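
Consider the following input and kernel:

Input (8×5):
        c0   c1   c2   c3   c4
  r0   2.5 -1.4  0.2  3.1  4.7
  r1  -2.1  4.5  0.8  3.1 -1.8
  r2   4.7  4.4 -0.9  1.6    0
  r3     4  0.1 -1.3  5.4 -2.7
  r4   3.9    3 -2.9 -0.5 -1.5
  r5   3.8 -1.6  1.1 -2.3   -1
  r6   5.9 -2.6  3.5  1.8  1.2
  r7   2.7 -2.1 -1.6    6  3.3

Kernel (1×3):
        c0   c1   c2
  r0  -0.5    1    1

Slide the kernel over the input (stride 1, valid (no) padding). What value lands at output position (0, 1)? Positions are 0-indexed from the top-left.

4

The receptive field on the input at this output position is [-1.4 0.2 3.1]. Elementwise product with the kernel and sum: -1.4·-0.5 + 0.2·1 + 3.1·1.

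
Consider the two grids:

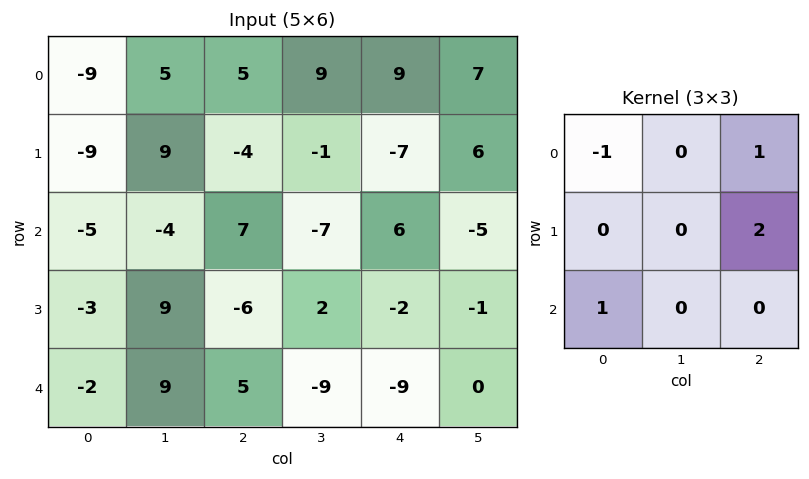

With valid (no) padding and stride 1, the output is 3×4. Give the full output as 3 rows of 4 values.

1 -2 -3 3
16 -15 3 -1
-2 10 0 -9

Output[0,0]: The receptive field on the input at this output position is [-9 5 5 / -9 9 -4 / -5 -4 7]. Elementwise product with the kernel and sum: -9·-1 + 5·1 + -4·2 + -5·1.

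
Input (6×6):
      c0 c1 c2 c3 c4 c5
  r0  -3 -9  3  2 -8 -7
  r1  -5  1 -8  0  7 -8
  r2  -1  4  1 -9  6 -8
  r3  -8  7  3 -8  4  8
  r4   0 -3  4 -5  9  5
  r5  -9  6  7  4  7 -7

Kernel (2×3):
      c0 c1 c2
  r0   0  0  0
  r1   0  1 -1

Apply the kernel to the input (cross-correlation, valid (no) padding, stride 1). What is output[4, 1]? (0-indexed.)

The receptive field on the input at this output position is [-3 4 -5 / 6 7 4]. Elementwise product with the kernel and sum: 7·1 + 4·-1.

3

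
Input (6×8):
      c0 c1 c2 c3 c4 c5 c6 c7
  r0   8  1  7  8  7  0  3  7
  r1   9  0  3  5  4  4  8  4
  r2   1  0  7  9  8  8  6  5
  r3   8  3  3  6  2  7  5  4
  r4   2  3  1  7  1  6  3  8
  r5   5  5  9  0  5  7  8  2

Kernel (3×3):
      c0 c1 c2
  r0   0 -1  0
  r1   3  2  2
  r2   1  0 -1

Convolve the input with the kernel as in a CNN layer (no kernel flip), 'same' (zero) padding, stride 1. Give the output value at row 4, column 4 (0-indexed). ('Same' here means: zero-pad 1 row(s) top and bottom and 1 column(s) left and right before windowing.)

26

The receptive field on the zero-padded input at this output position is [6 2 7 / 7 1 6 / 0 5 7]. Elementwise product with the kernel and sum: 2·-1 + 7·3 + 1·2 + 6·2 + 0·1 + 7·-1.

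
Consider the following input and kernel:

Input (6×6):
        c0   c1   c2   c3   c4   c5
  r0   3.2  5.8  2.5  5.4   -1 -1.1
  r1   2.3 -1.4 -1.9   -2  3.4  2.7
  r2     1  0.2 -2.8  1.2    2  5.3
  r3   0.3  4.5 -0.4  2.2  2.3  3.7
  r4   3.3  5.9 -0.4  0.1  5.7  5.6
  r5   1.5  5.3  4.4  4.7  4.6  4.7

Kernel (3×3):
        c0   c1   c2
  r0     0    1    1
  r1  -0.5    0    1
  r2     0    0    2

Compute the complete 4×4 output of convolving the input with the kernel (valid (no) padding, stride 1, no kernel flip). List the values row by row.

-0.35 9 12.75 12.2
-7.4 1.6 9.4 18.2
-3.95 -1.45 17.1 21.1
10.85 8.35 19.6 20.95

Output[0,0]: The receptive field on the input at this output position is [3.2 5.8 2.5 / 2.3 -1.4 -1.9 / 1 0.2 -2.8]. Elementwise product with the kernel and sum: 5.8·1 + 2.5·1 + 2.3·-0.5 + -1.9·1 + -2.8·2.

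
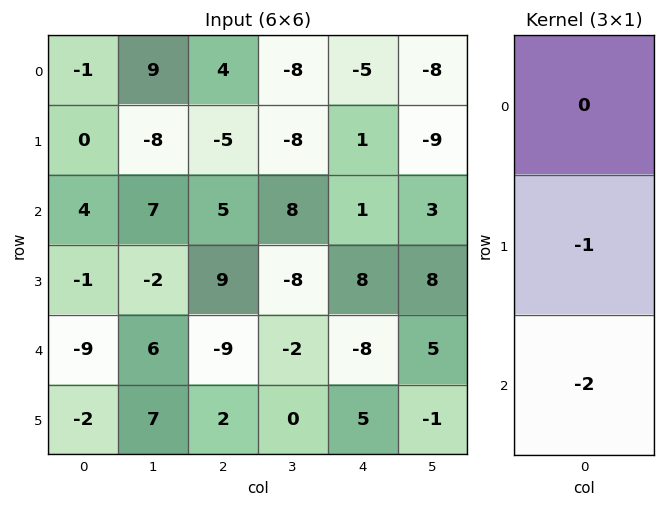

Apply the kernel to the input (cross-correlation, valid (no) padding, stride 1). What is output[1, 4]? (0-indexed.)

-17

The receptive field on the input at this output position is [1 / 1 / 8]. Elementwise product with the kernel and sum: 1·-1 + 8·-2.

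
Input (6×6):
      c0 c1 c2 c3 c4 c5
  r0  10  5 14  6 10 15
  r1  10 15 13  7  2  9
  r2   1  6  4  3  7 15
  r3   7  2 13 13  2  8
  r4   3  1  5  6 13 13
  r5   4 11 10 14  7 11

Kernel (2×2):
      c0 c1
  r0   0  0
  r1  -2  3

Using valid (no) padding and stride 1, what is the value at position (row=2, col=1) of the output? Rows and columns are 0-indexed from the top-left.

The receptive field on the input at this output position is [6 4 / 2 13]. Elementwise product with the kernel and sum: 2·-2 + 13·3.

35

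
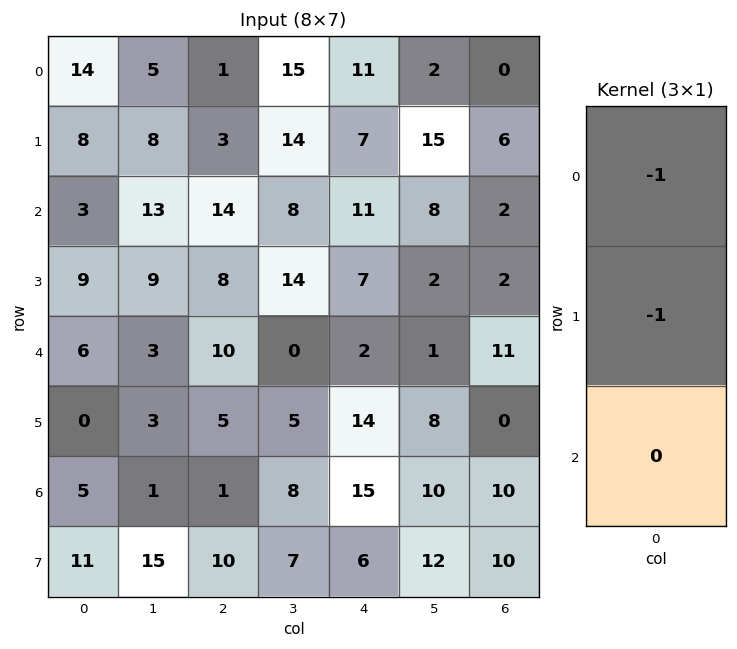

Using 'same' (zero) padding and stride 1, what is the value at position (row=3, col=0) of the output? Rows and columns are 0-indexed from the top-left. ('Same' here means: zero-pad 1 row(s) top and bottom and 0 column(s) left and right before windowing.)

The receptive field on the zero-padded input at this output position is [3 / 9 / 6]. Elementwise product with the kernel and sum: 3·-1 + 9·-1.

-12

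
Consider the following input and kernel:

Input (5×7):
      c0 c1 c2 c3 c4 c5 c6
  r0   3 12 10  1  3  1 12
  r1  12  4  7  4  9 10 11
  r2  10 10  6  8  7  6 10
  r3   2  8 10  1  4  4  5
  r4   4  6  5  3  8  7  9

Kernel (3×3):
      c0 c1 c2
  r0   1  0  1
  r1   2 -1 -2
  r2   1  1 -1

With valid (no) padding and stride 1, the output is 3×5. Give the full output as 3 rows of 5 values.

33 14 12 -10 4
17 23 13 12 11
-3 30 24 8 17

Output[0,0]: The receptive field on the input at this output position is [3 12 10 / 12 4 7 / 10 10 6]. Elementwise product with the kernel and sum: 3·1 + 10·1 + 12·2 + 4·-1 + 7·-2 + 10·1 + 10·1 + 6·-1.
Output[0,1]: The receptive field on the input at this output position is [12 10 1 / 4 7 4 / 10 6 8]. Elementwise product with the kernel and sum: 12·1 + 1·1 + 4·2 + 7·-1 + 4·-2 + 10·1 + 6·1 + 8·-1.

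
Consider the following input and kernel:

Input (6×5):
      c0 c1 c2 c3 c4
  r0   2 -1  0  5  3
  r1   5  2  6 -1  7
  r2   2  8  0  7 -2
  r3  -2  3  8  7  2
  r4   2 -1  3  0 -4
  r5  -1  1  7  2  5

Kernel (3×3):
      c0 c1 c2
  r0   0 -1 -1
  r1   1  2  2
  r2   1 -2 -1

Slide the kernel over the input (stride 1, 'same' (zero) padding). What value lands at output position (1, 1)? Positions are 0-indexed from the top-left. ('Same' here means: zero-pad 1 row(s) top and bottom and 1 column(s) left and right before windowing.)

8

The receptive field on the zero-padded input at this output position is [2 -1 0 / 5 2 6 / 2 8 0]. Elementwise product with the kernel and sum: -1·-1 + 0·-1 + 5·1 + 2·2 + 6·2 + 2·1 + 8·-2 + 0·-1.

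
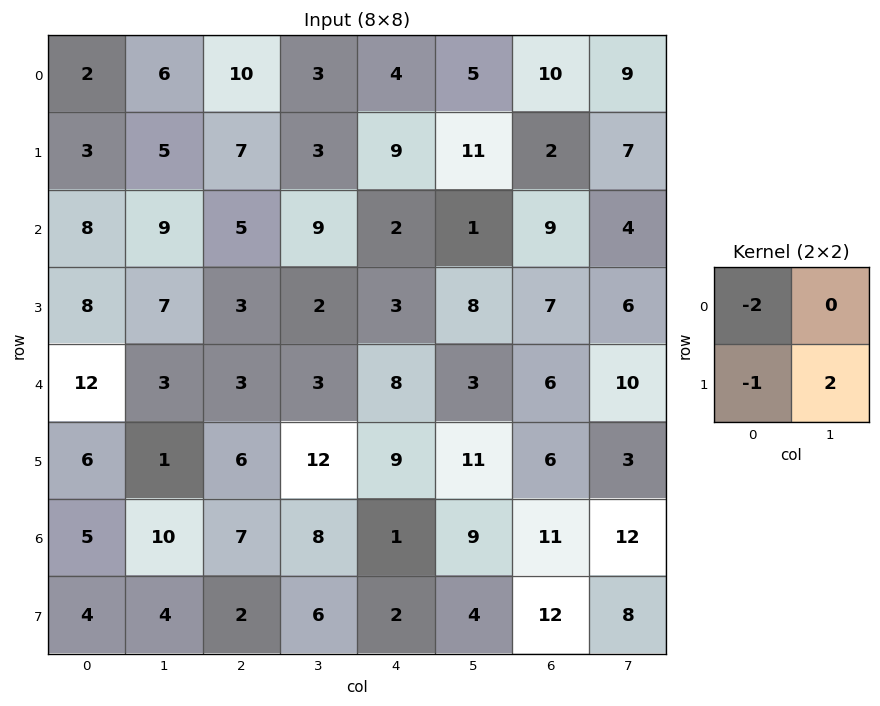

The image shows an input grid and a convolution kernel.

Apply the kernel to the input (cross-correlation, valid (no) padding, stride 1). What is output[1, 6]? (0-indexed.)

-5

The receptive field on the input at this output position is [2 7 / 9 4]. Elementwise product with the kernel and sum: 2·-2 + 9·-1 + 4·2.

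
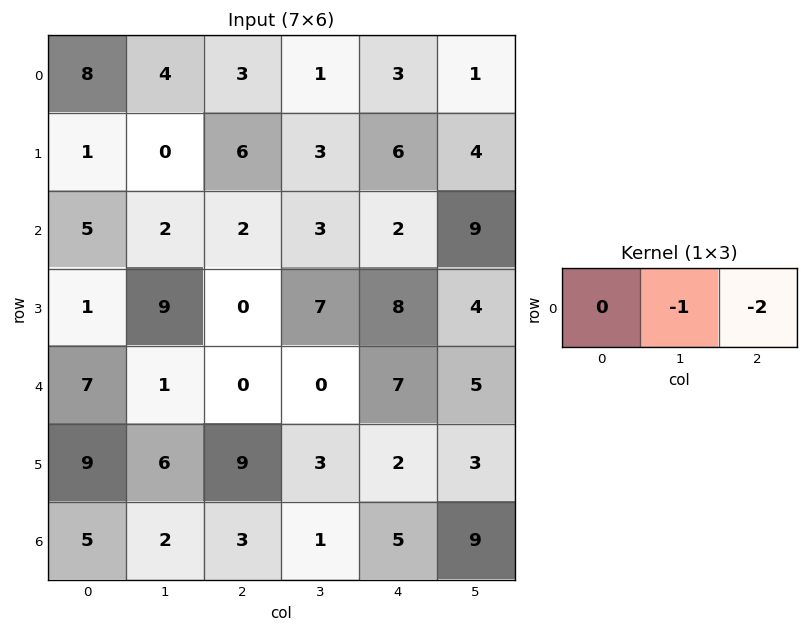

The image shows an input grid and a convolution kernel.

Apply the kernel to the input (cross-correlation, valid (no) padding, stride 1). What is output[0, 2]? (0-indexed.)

The receptive field on the input at this output position is [3 1 3]. Elementwise product with the kernel and sum: 1·-1 + 3·-2.

-7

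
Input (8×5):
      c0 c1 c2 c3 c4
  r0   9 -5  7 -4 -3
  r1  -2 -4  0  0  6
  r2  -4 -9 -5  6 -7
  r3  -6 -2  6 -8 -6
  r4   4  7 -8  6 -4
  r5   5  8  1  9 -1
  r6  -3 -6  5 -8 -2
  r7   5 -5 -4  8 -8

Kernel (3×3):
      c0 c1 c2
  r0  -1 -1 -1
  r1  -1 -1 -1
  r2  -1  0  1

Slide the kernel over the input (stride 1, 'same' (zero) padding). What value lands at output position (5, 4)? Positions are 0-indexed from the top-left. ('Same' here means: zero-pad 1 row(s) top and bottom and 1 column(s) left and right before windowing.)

The receptive field on the zero-padded input at this output position is [6 -4 0 / 9 -1 0 / -8 -2 0]. Elementwise product with the kernel and sum: 6·-1 + -4·-1 + 0·-1 + 9·-1 + -1·-1 + 0·-1 + -8·-1 + 0·1.

-2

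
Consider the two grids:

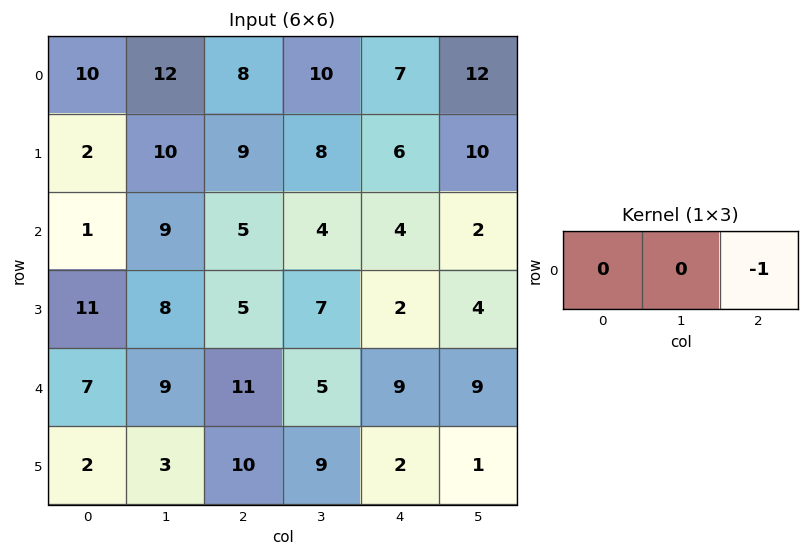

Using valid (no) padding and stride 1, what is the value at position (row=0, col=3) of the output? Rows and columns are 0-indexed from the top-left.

The receptive field on the input at this output position is [10 7 12]. Elementwise product with the kernel and sum: 12·-1.

-12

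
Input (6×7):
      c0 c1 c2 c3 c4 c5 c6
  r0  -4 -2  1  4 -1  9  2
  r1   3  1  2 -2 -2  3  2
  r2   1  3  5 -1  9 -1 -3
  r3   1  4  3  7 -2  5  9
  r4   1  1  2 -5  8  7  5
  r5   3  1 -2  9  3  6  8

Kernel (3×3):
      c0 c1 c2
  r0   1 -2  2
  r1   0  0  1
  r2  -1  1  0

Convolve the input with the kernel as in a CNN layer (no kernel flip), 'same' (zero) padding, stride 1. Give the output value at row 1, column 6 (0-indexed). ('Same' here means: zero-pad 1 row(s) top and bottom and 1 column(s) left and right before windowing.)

3

The receptive field on the zero-padded input at this output position is [9 2 0 / 3 2 0 / -1 -3 0]. Elementwise product with the kernel and sum: 9·1 + 2·-2 + 0·2 + 0·1 + -1·-1 + -3·1.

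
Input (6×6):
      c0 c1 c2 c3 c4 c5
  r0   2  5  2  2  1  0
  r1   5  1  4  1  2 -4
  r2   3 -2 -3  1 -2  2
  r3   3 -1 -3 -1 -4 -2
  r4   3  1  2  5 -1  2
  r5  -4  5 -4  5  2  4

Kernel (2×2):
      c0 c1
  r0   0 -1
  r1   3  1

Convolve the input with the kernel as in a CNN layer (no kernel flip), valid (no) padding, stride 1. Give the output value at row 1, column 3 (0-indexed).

The receptive field on the input at this output position is [1 2 / 1 -2]. Elementwise product with the kernel and sum: 2·-1 + 1·3 + -2·1.

-1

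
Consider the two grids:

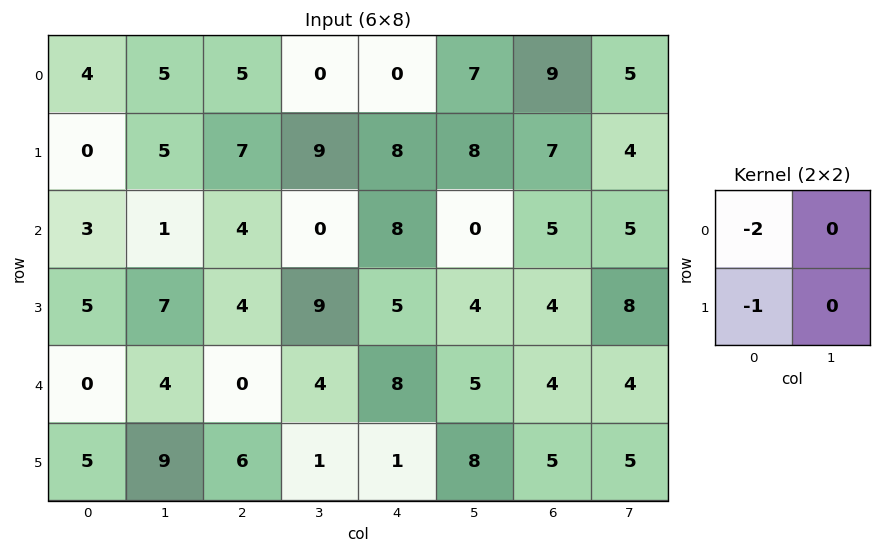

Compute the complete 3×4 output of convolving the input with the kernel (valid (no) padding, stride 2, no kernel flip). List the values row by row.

Output[0,0]: The receptive field on the input at this output position is [4 5 / 0 5]. Elementwise product with the kernel and sum: 4·-2 + 0·-1.
Output[0,1]: The receptive field on the input at this output position is [5 0 / 7 9]. Elementwise product with the kernel and sum: 5·-2 + 7·-1.

-8 -17 -8 -25
-11 -12 -21 -14
-5 -6 -17 -13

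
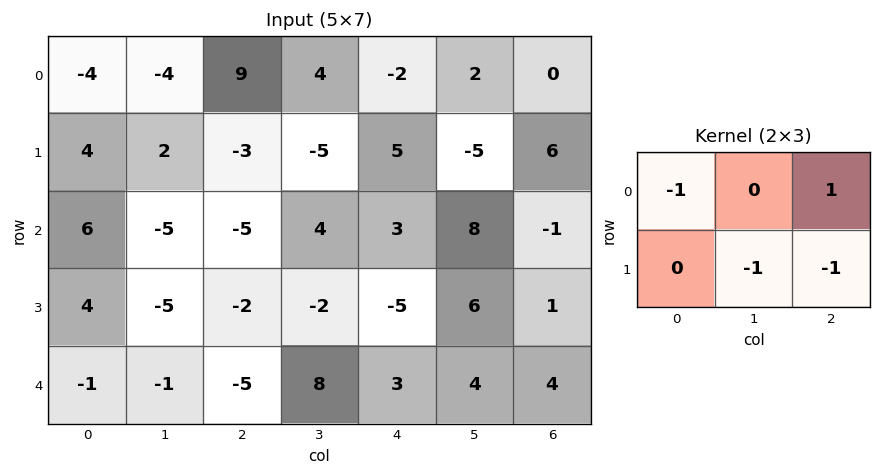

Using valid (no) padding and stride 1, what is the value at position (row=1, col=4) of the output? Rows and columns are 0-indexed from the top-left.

-6

The receptive field on the input at this output position is [5 -5 6 / 3 8 -1]. Elementwise product with the kernel and sum: 5·-1 + 6·1 + 8·-1 + -1·-1.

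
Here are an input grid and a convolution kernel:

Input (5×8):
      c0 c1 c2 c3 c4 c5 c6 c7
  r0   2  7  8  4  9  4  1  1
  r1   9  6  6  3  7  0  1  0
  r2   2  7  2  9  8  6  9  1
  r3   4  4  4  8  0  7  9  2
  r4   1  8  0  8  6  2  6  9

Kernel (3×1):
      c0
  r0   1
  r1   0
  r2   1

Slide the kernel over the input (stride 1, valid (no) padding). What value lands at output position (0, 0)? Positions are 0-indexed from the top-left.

The receptive field on the input at this output position is [2 / 9 / 2]. Elementwise product with the kernel and sum: 2·1 + 2·1.

4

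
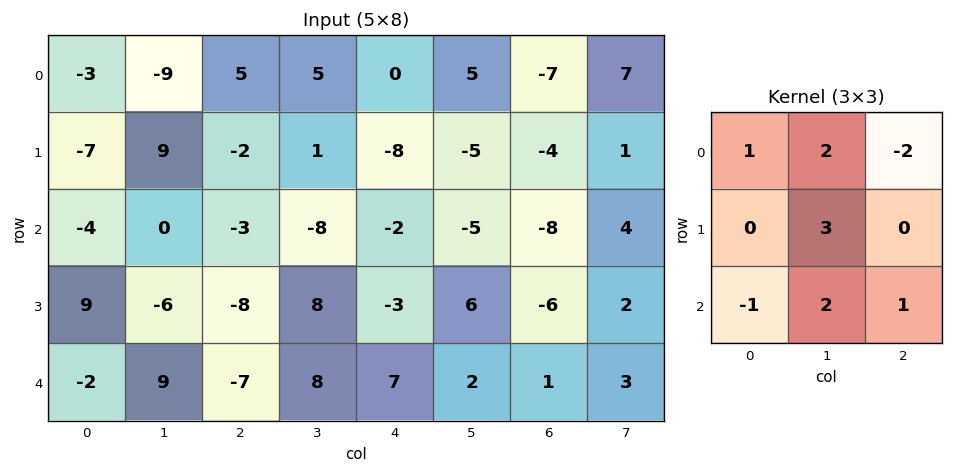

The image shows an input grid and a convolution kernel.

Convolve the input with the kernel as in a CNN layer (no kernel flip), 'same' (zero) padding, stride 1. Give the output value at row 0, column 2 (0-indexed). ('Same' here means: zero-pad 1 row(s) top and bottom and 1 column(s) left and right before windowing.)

The receptive field on the zero-padded input at this output position is [0 0 0 / -9 5 5 / 9 -2 1]. Elementwise product with the kernel and sum: 0·1 + 0·2 + 0·-2 + 5·3 + 9·-1 + -2·2 + 1·1.

3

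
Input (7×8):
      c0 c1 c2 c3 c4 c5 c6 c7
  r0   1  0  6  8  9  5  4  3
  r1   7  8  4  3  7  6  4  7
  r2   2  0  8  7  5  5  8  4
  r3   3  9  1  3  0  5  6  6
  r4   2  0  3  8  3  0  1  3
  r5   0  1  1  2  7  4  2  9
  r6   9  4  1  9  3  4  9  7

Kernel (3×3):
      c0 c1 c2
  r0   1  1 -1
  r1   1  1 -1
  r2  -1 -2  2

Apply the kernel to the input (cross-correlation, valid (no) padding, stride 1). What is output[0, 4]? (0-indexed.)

20

The receptive field on the input at this output position is [9 5 4 / 7 6 4 / 5 5 8]. Elementwise product with the kernel and sum: 9·1 + 5·1 + 4·-1 + 7·1 + 6·1 + 4·-1 + 5·-1 + 5·-2 + 8·2.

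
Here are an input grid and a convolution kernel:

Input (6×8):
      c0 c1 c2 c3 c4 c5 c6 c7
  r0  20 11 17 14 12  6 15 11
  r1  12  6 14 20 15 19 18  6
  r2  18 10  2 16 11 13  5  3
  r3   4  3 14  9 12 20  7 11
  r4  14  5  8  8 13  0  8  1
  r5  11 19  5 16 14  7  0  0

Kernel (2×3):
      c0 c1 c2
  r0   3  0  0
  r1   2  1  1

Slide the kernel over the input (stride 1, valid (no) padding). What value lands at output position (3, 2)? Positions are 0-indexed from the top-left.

79

The receptive field on the input at this output position is [14 9 12 / 8 8 13]. Elementwise product with the kernel and sum: 14·3 + 8·2 + 8·1 + 13·1.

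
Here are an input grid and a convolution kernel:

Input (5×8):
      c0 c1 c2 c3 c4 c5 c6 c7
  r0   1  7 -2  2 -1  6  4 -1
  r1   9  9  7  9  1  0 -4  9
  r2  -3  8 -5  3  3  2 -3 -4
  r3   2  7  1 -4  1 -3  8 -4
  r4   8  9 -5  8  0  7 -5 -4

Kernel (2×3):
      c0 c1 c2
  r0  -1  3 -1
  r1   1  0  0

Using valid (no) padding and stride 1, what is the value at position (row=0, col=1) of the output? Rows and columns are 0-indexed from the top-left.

-6

The receptive field on the input at this output position is [7 -2 2 / 9 7 9]. Elementwise product with the kernel and sum: 7·-1 + -2·3 + 2·-1 + 9·1.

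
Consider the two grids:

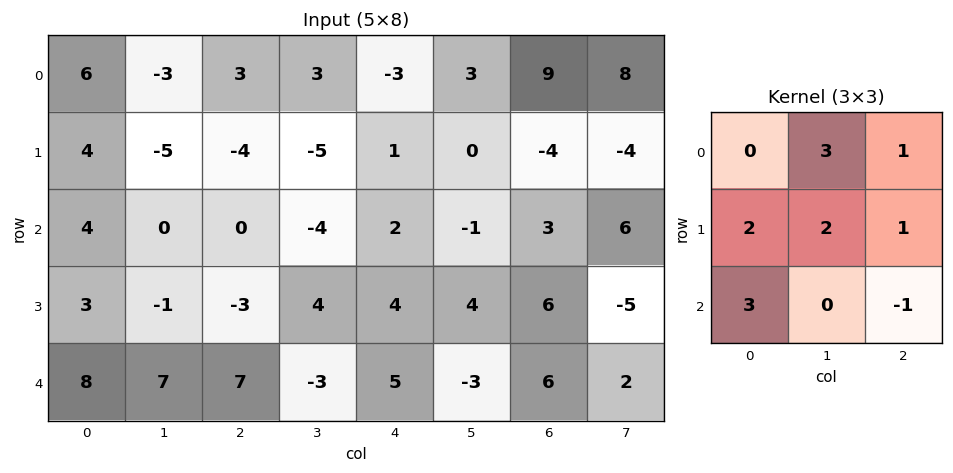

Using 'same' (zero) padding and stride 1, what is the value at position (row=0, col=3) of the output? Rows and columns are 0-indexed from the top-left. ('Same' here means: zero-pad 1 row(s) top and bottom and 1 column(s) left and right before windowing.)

-4

The receptive field on the zero-padded input at this output position is [0 0 0 / 3 3 -3 / -4 -5 1]. Elementwise product with the kernel and sum: 0·3 + 0·1 + 3·2 + 3·2 + -3·1 + -4·3 + 1·-1.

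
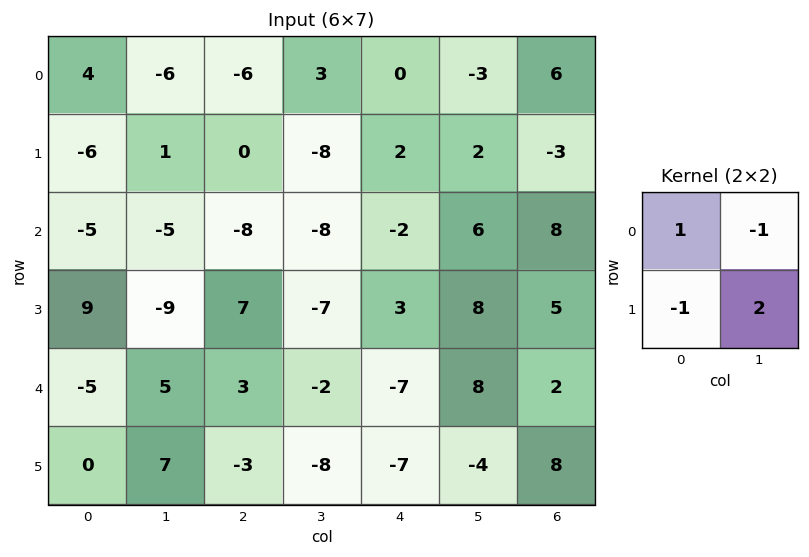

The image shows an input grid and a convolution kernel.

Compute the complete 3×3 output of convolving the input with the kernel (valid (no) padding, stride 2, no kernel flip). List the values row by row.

Output[0,0]: The receptive field on the input at this output position is [4 -6 / -6 1]. Elementwise product with the kernel and sum: 4·1 + -6·-1 + -6·-1 + 1·2.

18 -25 5
-27 -21 5
4 -8 -16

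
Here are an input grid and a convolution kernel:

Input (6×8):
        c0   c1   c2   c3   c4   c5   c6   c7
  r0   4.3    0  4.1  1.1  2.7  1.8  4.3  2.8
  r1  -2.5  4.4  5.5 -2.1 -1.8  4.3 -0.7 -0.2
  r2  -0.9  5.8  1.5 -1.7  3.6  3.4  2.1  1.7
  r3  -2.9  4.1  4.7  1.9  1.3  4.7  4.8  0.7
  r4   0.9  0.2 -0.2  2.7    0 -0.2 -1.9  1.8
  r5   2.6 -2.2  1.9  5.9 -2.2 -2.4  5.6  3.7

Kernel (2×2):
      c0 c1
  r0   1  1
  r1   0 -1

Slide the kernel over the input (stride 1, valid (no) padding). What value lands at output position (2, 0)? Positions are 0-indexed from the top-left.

0.8

The receptive field on the input at this output position is [-0.9 5.8 / -2.9 4.1]. Elementwise product with the kernel and sum: -0.9·1 + 5.8·1 + 4.1·-1.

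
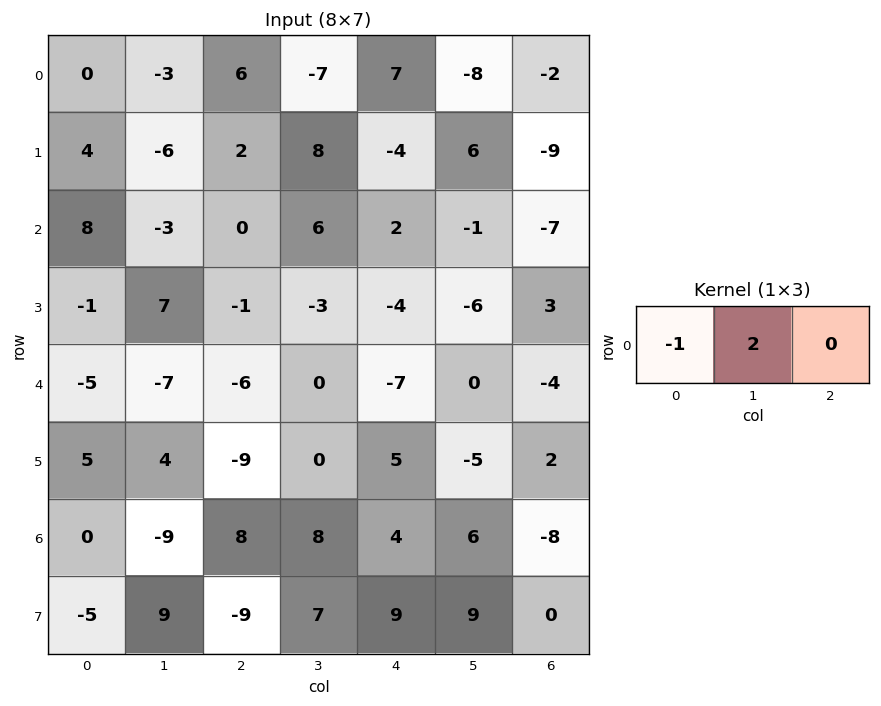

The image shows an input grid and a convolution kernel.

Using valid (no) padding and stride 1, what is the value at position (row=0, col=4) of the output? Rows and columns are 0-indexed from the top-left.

The receptive field on the input at this output position is [7 -8 -2]. Elementwise product with the kernel and sum: 7·-1 + -8·2.

-23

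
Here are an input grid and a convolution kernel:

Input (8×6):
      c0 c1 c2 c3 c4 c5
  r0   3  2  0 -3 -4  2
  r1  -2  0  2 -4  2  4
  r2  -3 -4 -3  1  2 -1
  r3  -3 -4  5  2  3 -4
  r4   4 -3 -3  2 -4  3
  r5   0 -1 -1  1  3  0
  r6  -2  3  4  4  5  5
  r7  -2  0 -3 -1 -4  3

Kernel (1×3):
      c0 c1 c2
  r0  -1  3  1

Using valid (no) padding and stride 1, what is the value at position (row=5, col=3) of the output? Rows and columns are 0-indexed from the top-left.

8

The receptive field on the input at this output position is [1 3 0]. Elementwise product with the kernel and sum: 1·-1 + 3·3 + 0·1.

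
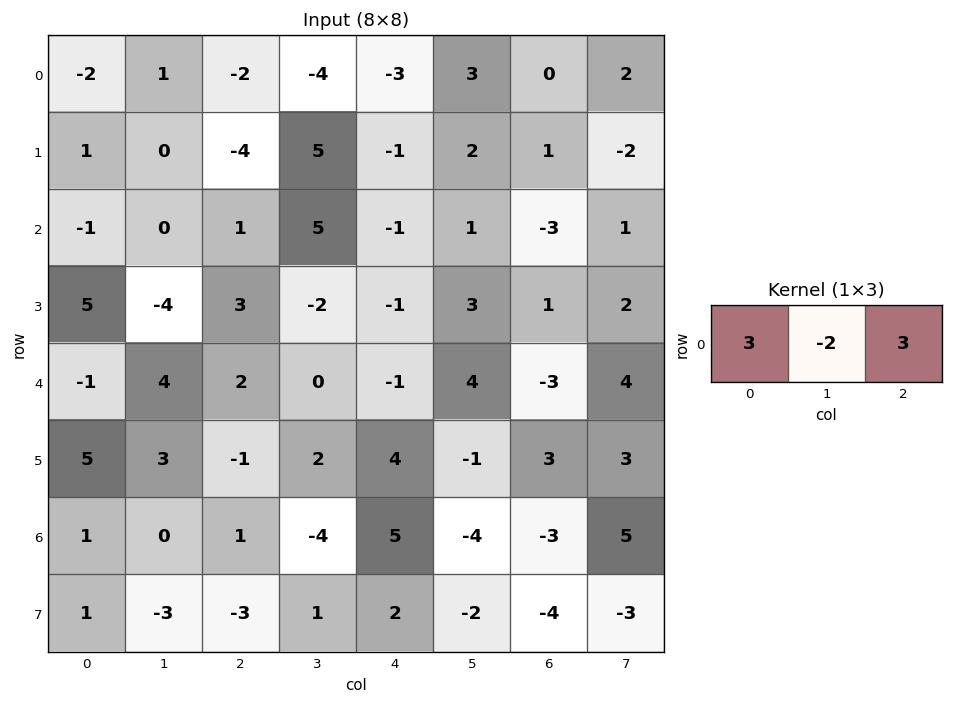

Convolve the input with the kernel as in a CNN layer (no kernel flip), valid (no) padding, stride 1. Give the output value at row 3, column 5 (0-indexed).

13

The receptive field on the input at this output position is [3 1 2]. Elementwise product with the kernel and sum: 3·3 + 1·-2 + 2·3.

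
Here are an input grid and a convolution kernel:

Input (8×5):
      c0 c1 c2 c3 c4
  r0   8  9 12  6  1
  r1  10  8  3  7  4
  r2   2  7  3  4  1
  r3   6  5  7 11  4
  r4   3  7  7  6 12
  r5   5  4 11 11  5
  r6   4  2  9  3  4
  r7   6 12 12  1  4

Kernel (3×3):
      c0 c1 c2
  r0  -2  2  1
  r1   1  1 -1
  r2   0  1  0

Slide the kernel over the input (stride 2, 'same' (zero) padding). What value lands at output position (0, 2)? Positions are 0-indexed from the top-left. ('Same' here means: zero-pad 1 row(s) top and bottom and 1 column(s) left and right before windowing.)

11

The receptive field on the zero-padded input at this output position is [0 0 0 / 6 1 0 / 7 4 0]. Elementwise product with the kernel and sum: 0·-2 + 0·2 + 0·1 + 6·1 + 1·1 + 0·-1 + 4·1.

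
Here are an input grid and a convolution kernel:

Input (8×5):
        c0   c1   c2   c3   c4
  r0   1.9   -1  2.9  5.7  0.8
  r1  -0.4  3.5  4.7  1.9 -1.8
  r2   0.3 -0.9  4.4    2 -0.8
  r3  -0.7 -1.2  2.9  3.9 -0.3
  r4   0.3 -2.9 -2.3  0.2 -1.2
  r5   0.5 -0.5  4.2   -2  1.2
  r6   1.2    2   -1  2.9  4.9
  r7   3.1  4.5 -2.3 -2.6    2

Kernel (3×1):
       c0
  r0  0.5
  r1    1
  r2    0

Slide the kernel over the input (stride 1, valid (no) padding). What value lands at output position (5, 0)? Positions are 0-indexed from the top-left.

The receptive field on the input at this output position is [0.5 / 1.2 / 3.1]. Elementwise product with the kernel and sum: 0.5·0.5 + 1.2·1.

1.45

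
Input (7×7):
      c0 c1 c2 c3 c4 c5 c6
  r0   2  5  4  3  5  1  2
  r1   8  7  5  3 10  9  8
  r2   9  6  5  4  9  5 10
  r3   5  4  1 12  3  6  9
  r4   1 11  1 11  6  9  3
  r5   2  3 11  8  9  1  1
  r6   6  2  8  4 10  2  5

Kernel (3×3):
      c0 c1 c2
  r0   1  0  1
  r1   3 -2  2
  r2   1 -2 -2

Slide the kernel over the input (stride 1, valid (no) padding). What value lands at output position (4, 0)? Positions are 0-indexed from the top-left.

The receptive field on the input at this output position is [1 11 1 / 2 3 11 / 6 2 8]. Elementwise product with the kernel and sum: 1·1 + 1·1 + 2·3 + 3·-2 + 11·2 + 6·1 + 2·-2 + 8·-2.

10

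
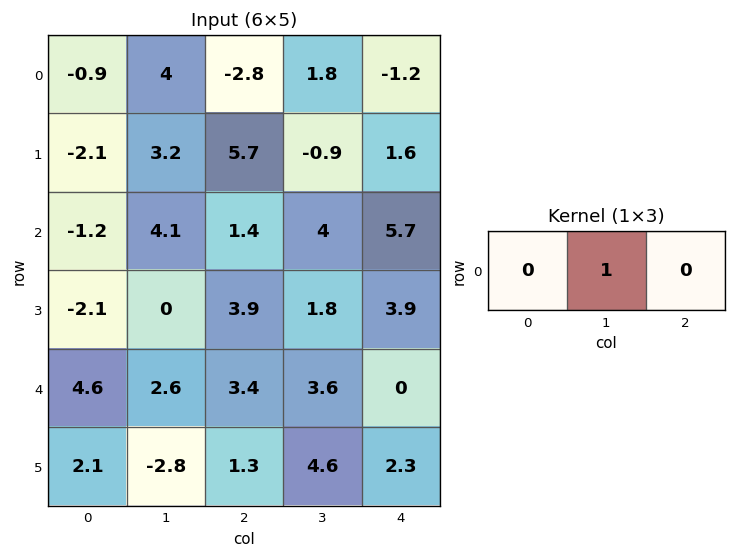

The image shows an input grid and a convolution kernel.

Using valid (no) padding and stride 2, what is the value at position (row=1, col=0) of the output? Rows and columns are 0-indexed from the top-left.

4.1

The receptive field on the input at this output position is [-1.2 4.1 1.4]. Elementwise product with the kernel and sum: 4.1·1.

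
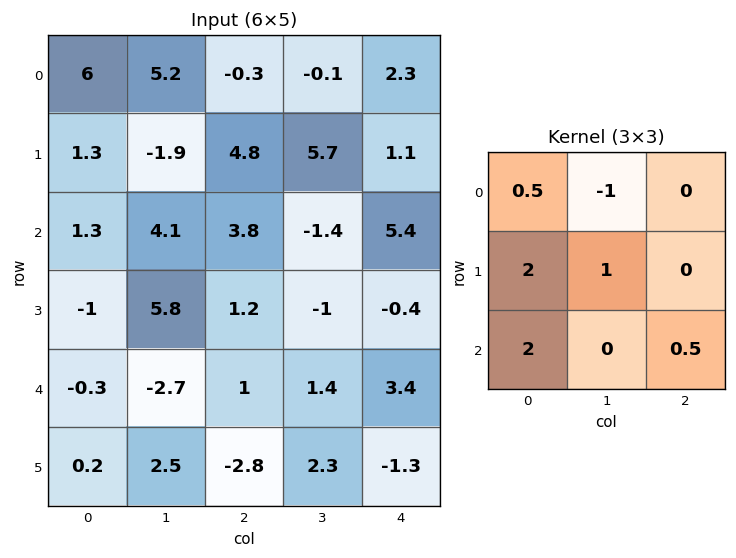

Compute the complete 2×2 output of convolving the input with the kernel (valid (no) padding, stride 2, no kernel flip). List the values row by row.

Output[0,0]: The receptive field on the input at this output position is [6 5.2 -0.3 / 1.3 -1.9 4.8 / 1.3 4.1 3.8]. Elementwise product with the kernel and sum: 6·0.5 + 5.2·-1 + 1.3·2 + -1.9·1 + 1.3·2 + 3.8·0.5.

3 25.55
0.25 8.4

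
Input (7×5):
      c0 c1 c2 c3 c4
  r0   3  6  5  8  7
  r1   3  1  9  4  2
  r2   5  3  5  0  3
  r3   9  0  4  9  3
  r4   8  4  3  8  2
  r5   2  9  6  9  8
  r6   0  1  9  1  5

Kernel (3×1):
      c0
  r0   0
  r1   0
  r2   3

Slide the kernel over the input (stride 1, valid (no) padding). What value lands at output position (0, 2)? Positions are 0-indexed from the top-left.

The receptive field on the input at this output position is [5 / 9 / 5]. Elementwise product with the kernel and sum: 5·3.

15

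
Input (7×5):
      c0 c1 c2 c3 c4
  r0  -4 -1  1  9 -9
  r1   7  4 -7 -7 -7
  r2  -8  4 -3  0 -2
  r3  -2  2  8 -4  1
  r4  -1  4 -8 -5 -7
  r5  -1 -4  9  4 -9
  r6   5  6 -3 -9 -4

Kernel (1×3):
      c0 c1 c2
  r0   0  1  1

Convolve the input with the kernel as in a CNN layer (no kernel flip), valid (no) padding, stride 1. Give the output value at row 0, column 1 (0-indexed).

10

The receptive field on the input at this output position is [-1 1 9]. Elementwise product with the kernel and sum: 1·1 + 9·1.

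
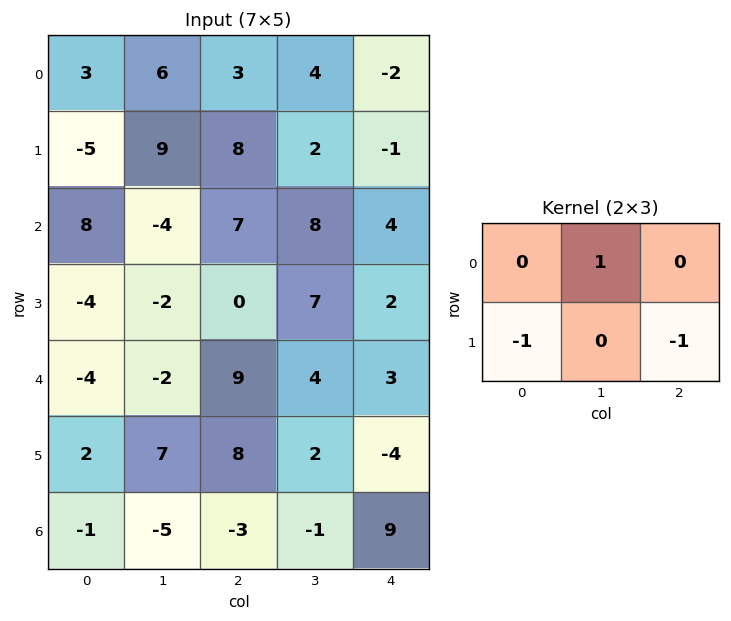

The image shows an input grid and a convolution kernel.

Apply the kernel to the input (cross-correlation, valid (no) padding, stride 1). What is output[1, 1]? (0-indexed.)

4

The receptive field on the input at this output position is [9 8 2 / -4 7 8]. Elementwise product with the kernel and sum: 8·1 + -4·-1 + 8·-1.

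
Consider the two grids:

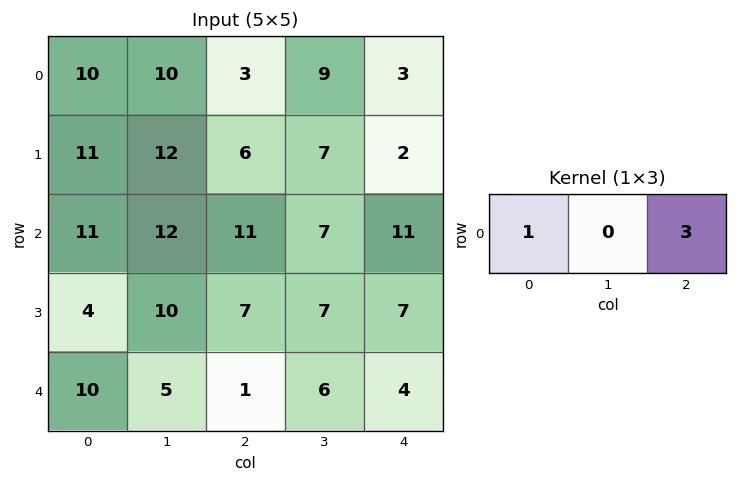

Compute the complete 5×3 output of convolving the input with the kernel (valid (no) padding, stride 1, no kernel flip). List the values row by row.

19 37 12
29 33 12
44 33 44
25 31 28
13 23 13

Output[0,0]: The receptive field on the input at this output position is [10 10 3]. Elementwise product with the kernel and sum: 10·1 + 3·3.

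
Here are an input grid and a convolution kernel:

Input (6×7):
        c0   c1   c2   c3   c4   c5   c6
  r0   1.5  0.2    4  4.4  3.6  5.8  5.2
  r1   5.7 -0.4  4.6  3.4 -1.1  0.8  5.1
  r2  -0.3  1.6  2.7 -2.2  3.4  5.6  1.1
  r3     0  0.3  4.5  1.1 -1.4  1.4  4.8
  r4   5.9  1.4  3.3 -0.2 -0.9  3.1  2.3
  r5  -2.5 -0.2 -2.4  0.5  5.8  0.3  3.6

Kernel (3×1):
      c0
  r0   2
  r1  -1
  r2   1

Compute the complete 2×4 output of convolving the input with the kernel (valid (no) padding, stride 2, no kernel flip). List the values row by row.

Output[0,0]: The receptive field on the input at this output position is [1.5 / 5.7 / -0.3]. Elementwise product with the kernel and sum: 1.5·2 + 5.7·-1 + -0.3·1.
Output[0,1]: The receptive field on the input at this output position is [4 / 4.6 / 2.7]. Elementwise product with the kernel and sum: 4·2 + 4.6·-1 + 2.7·1.

-3 6.1 11.7 6.4
5.3 4.2 7.3 -0.3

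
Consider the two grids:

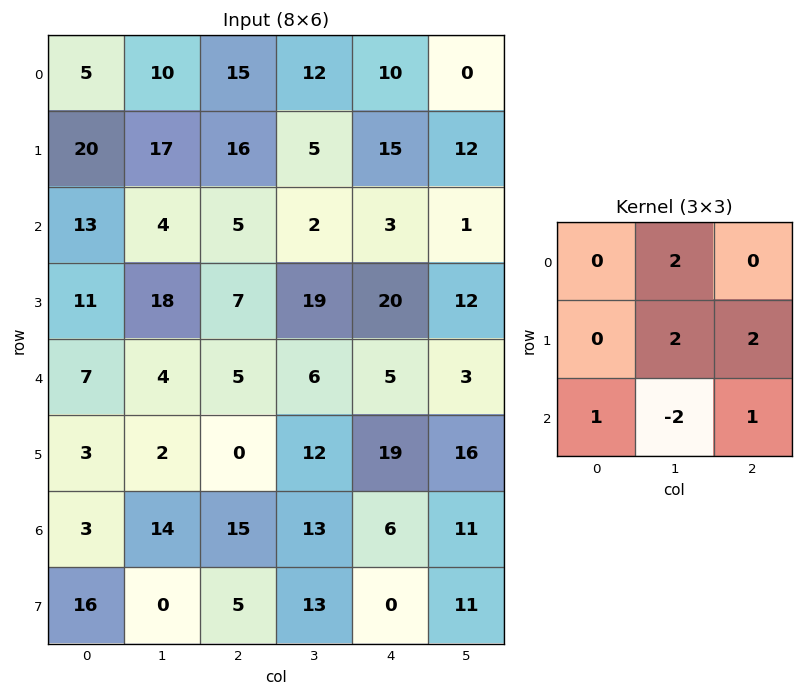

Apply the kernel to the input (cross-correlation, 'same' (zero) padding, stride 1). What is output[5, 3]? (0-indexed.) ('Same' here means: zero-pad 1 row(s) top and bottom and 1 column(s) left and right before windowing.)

The receptive field on the zero-padded input at this output position is [5 6 5 / 0 12 19 / 15 13 6]. Elementwise product with the kernel and sum: 6·2 + 12·2 + 19·2 + 15·1 + 13·-2 + 6·1.

69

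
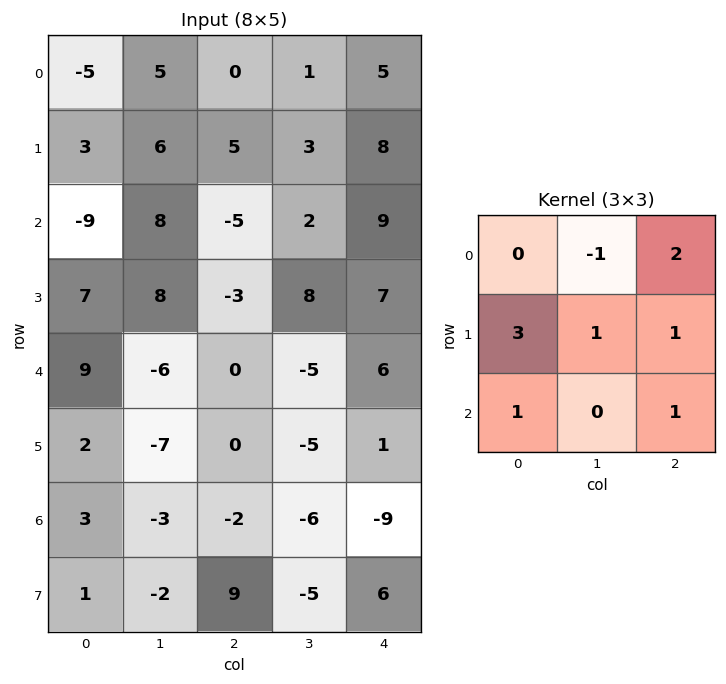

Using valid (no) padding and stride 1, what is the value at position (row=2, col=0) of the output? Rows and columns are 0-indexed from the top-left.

The receptive field on the input at this output position is [-9 8 -5 / 7 8 -3 / 9 -6 0]. Elementwise product with the kernel and sum: 8·-1 + -5·2 + 7·3 + 8·1 + -3·1 + 9·1 + 0·1.

17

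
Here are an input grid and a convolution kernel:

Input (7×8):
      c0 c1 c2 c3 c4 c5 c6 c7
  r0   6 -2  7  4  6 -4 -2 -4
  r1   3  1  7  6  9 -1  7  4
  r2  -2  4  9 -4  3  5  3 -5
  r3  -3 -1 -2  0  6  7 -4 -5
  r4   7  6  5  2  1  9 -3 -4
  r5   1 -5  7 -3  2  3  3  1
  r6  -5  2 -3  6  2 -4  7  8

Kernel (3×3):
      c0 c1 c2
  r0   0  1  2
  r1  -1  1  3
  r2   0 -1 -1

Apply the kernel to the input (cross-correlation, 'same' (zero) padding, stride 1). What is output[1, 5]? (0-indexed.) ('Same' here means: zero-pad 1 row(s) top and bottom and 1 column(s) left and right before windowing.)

The receptive field on the zero-padded input at this output position is [6 -4 -2 / 9 -1 7 / 3 5 3]. Elementwise product with the kernel and sum: -4·1 + -2·2 + 9·-1 + -1·1 + 7·3 + 5·-1 + 3·-1.

-5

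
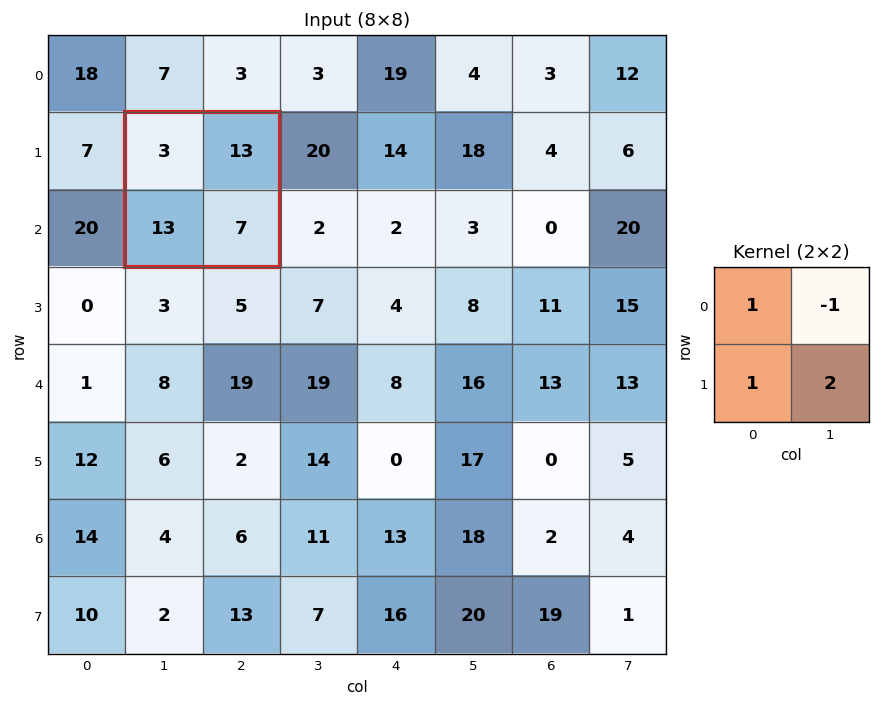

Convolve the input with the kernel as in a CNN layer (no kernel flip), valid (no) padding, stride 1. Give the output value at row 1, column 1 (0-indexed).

The receptive field on the input at this output position is [3 13 / 13 7]. Elementwise product with the kernel and sum: 3·1 + 13·-1 + 13·1 + 7·2.

17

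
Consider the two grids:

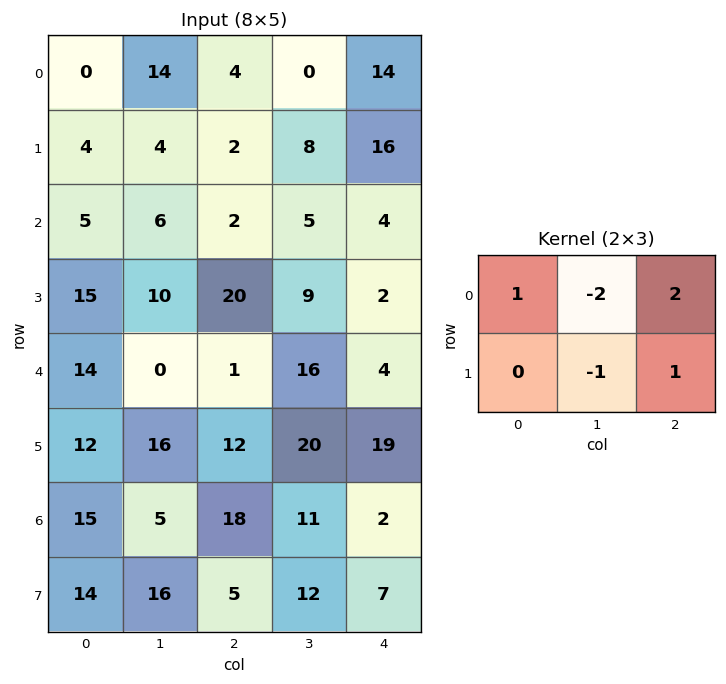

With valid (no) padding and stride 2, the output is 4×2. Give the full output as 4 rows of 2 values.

Output[0,0]: The receptive field on the input at this output position is [0 14 4 / 4 4 2]. Elementwise product with the kernel and sum: 0·1 + 14·-2 + 4·2 + 4·-1 + 2·1.
Output[0,1]: The receptive field on the input at this output position is [4 0 14 / 2 8 16]. Elementwise product with the kernel and sum: 4·1 + 0·-2 + 14·2 + 8·-1 + 16·1.

-22 40
7 -7
12 -24
30 -5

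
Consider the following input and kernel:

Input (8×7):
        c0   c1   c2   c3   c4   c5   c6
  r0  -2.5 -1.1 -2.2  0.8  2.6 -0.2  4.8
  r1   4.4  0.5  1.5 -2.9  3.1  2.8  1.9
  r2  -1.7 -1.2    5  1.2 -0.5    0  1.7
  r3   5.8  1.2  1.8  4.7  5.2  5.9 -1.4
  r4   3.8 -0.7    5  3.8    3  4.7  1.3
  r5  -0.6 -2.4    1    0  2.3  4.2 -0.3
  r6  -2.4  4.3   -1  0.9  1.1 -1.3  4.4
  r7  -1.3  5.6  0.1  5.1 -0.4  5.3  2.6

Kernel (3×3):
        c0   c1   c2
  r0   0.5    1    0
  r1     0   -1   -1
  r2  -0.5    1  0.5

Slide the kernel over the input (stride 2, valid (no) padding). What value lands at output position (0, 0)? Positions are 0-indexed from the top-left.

The receptive field on the input at this output position is [-2.5 -1.1 -2.2 / 4.4 0.5 1.5 / -1.7 -1.2 5]. Elementwise product with the kernel and sum: -2.5·0.5 + -1.1·1 + 0.5·-1 + 1.5·-1 + -1.7·-0.5 + -1.2·1 + 5·0.5.

-2.2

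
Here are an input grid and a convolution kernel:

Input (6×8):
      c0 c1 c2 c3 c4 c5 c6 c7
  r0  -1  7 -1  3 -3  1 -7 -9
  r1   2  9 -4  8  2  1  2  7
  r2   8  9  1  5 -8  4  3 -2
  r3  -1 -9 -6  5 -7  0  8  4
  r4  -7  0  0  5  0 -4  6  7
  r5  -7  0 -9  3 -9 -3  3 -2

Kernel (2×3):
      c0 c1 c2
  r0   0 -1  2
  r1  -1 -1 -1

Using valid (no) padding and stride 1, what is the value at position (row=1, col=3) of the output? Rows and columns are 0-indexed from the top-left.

The receptive field on the input at this output position is [8 2 1 / 5 -8 4]. Elementwise product with the kernel and sum: 2·-1 + 1·2 + 5·-1 + -8·-1 + 4·-1.

-1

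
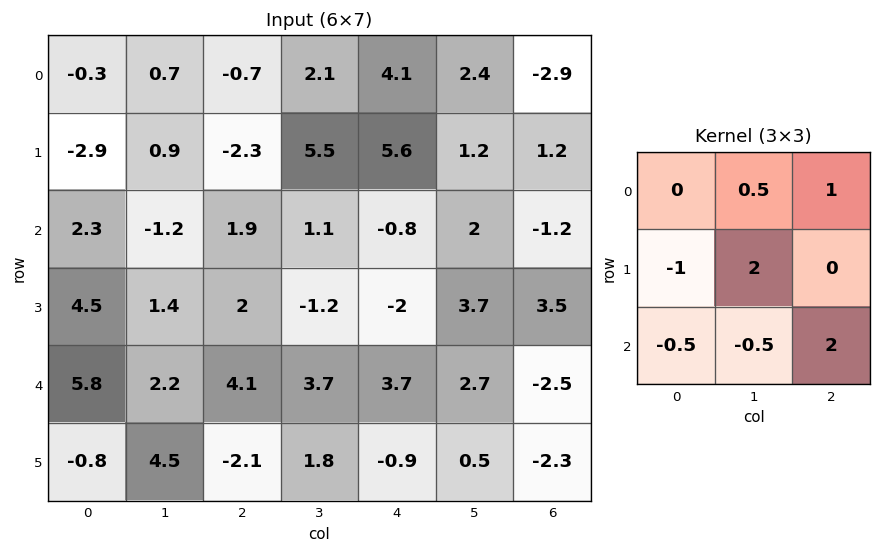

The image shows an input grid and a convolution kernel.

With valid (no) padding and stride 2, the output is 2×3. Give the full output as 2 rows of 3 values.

7.6 15.35 -7.9
3.8 -1.15 1

Output[0,0]: The receptive field on the input at this output position is [-0.3 0.7 -0.7 / -2.9 0.9 -2.3 / 2.3 -1.2 1.9]. Elementwise product with the kernel and sum: 0.7·0.5 + -0.7·1 + -2.9·-1 + 0.9·2 + 2.3·-0.5 + -1.2·-0.5 + 1.9·2.
Output[0,1]: The receptive field on the input at this output position is [-0.7 2.1 4.1 / -2.3 5.5 5.6 / 1.9 1.1 -0.8]. Elementwise product with the kernel and sum: 2.1·0.5 + 4.1·1 + -2.3·-1 + 5.5·2 + 1.9·-0.5 + 1.1·-0.5 + -0.8·2.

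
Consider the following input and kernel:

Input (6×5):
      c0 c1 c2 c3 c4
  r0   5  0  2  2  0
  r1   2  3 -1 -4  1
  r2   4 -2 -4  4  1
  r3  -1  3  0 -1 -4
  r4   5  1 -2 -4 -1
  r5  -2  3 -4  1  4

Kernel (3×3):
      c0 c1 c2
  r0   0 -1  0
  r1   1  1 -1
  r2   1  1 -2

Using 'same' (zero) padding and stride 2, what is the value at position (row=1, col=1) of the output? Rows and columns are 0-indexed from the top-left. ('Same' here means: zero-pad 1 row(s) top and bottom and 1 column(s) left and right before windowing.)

The receptive field on the zero-padded input at this output position is [3 -1 -4 / -2 -4 4 / 3 0 -1]. Elementwise product with the kernel and sum: -1·-1 + -2·1 + -4·1 + 4·-1 + 3·1 + 0·1 + -1·-2.

-4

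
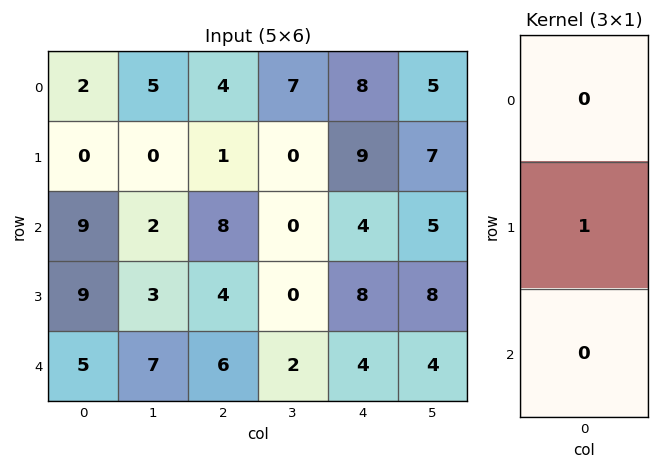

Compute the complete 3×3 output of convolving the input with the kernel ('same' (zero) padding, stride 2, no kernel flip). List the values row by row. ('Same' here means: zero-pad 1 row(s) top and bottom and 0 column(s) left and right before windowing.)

2 4 8
9 8 4
5 6 4

Output[0,0]: The receptive field on the zero-padded input at this output position is [0 / 2 / 0]. Elementwise product with the kernel and sum: 2·1.
Output[0,1]: The receptive field on the zero-padded input at this output position is [0 / 4 / 1]. Elementwise product with the kernel and sum: 4·1.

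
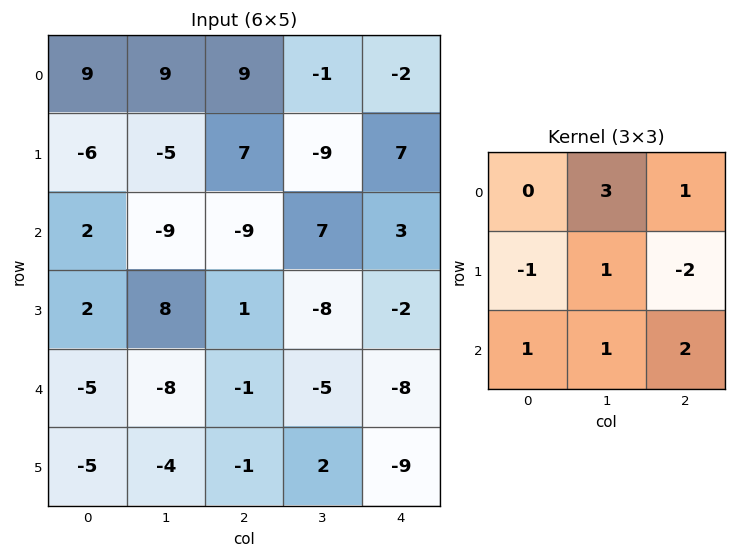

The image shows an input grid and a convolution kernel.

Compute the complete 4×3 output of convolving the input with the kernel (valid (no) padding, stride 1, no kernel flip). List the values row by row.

-2 52 -31
11 -9 -21
-47 -30 -3
13 11 -31

Output[0,0]: The receptive field on the input at this output position is [9 9 9 / -6 -5 7 / 2 -9 -9]. Elementwise product with the kernel and sum: 9·3 + 9·1 + -6·-1 + -5·1 + 7·-2 + 2·1 + -9·1 + -9·2.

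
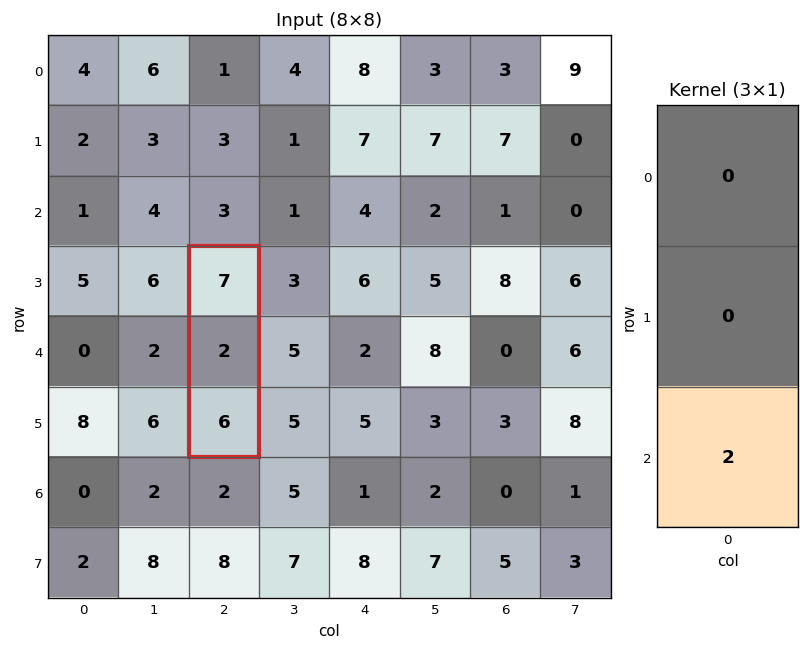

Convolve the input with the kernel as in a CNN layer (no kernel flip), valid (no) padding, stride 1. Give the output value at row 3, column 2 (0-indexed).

The receptive field on the input at this output position is [7 / 2 / 6]. Elementwise product with the kernel and sum: 6·2.

12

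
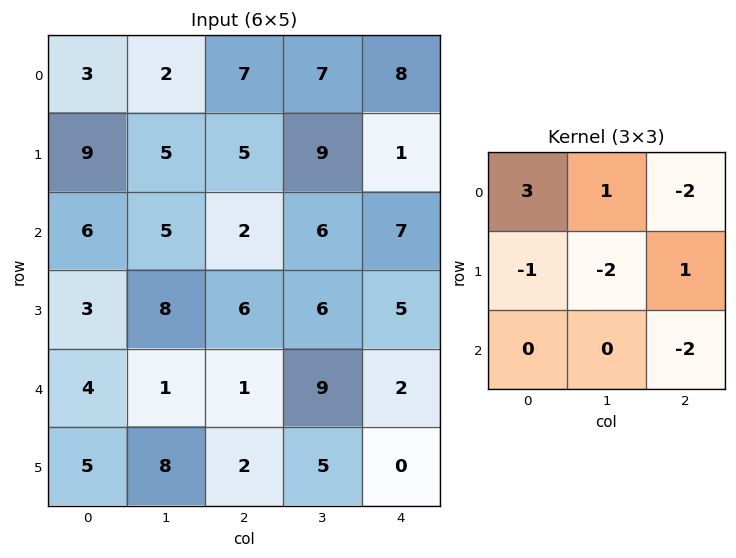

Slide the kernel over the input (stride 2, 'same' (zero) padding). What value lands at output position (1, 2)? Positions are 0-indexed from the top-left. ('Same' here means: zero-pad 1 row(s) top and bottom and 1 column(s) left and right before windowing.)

8

The receptive field on the zero-padded input at this output position is [9 1 0 / 6 7 0 / 6 5 0]. Elementwise product with the kernel and sum: 9·3 + 1·1 + 0·-2 + 6·-1 + 7·-2 + 0·1 + 0·-2.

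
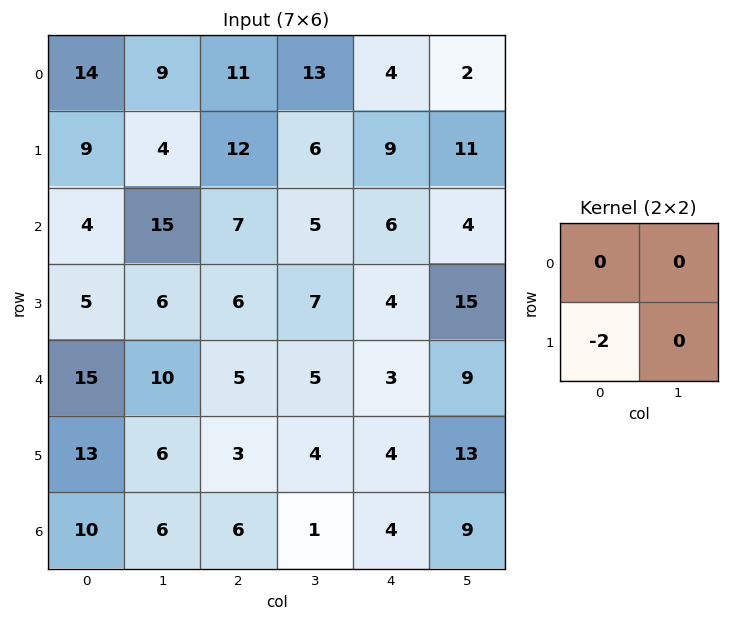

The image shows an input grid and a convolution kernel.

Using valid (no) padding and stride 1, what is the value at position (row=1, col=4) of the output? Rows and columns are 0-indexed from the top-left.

The receptive field on the input at this output position is [9 11 / 6 4]. Elementwise product with the kernel and sum: 6·-2.

-12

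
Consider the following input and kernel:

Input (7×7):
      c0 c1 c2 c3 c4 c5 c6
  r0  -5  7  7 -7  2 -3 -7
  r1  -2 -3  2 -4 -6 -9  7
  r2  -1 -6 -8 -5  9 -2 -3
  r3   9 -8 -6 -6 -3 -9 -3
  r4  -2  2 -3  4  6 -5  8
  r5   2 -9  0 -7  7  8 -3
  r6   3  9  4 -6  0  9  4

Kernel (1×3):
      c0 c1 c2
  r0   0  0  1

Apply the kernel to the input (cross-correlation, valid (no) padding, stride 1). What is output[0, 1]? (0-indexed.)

-7

The receptive field on the input at this output position is [7 7 -7]. Elementwise product with the kernel and sum: -7·1.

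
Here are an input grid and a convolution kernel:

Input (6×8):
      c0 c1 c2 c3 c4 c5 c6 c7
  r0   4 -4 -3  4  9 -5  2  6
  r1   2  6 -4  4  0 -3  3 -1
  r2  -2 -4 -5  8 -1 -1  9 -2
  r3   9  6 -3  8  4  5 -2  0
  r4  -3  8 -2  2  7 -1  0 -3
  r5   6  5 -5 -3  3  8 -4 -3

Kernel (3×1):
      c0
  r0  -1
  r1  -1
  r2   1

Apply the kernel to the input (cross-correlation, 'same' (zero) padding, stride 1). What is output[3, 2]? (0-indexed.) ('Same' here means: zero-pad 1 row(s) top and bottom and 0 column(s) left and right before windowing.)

6

The receptive field on the zero-padded input at this output position is [-5 / -3 / -2]. Elementwise product with the kernel and sum: -5·-1 + -3·-1 + -2·1.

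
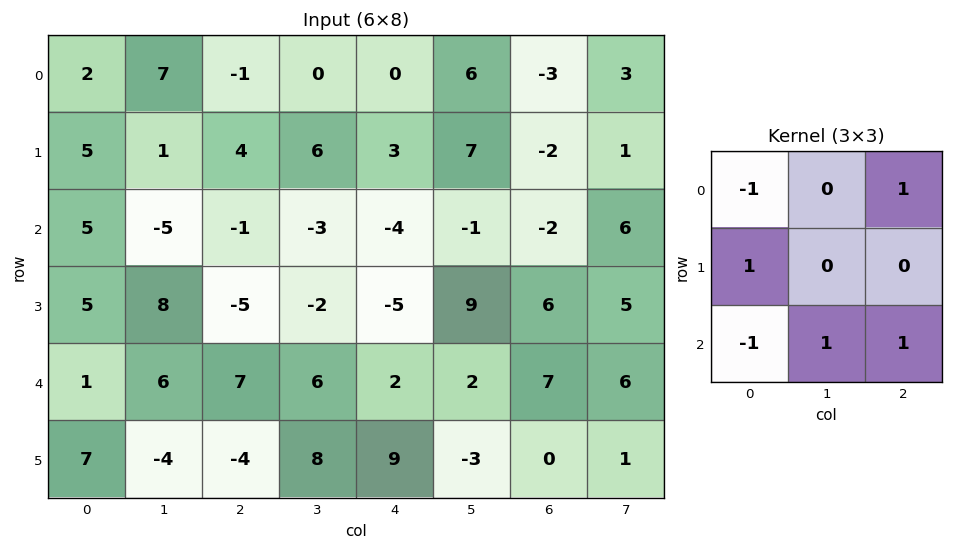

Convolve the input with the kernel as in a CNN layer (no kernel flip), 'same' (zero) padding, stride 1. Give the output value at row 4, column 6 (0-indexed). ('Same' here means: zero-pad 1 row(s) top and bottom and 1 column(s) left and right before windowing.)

The receptive field on the zero-padded input at this output position is [9 6 5 / 2 7 6 / -3 0 1]. Elementwise product with the kernel and sum: 9·-1 + 5·1 + 2·1 + -3·-1 + 0·1 + 1·1.

2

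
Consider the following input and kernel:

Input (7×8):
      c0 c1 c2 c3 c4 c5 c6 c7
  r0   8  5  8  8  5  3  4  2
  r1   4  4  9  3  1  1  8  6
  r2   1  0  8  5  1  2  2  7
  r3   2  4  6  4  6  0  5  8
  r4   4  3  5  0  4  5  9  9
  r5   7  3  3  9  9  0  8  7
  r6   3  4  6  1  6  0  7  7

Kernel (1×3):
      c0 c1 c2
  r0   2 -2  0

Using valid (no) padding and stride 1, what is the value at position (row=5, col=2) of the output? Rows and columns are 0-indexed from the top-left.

The receptive field on the input at this output position is [3 9 9]. Elementwise product with the kernel and sum: 3·2 + 9·-2.

-12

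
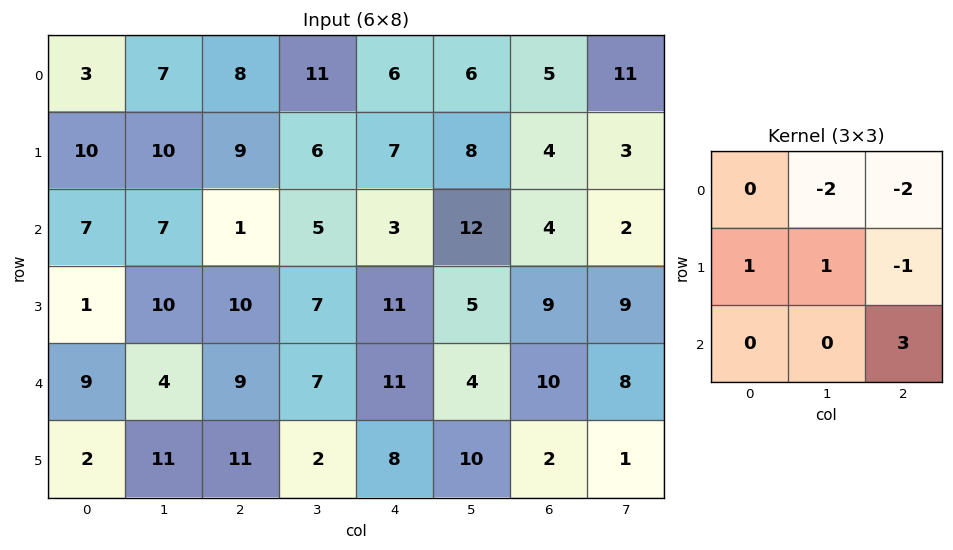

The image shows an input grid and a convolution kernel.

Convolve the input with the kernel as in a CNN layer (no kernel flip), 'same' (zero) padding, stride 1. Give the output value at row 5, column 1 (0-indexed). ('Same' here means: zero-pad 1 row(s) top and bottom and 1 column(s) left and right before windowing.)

The receptive field on the zero-padded input at this output position is [9 4 9 / 2 11 11 / 0 0 0]. Elementwise product with the kernel and sum: 4·-2 + 9·-2 + 2·1 + 11·1 + 11·-1 + 0·3.

-24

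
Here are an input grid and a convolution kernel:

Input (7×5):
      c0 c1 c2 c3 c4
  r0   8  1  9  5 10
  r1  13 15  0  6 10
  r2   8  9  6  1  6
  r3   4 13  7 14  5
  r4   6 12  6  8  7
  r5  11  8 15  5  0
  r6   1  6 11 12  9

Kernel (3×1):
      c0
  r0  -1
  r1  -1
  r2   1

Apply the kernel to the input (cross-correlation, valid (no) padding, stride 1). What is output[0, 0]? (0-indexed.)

-13

The receptive field on the input at this output position is [8 / 13 / 8]. Elementwise product with the kernel and sum: 8·-1 + 13·-1 + 8·1.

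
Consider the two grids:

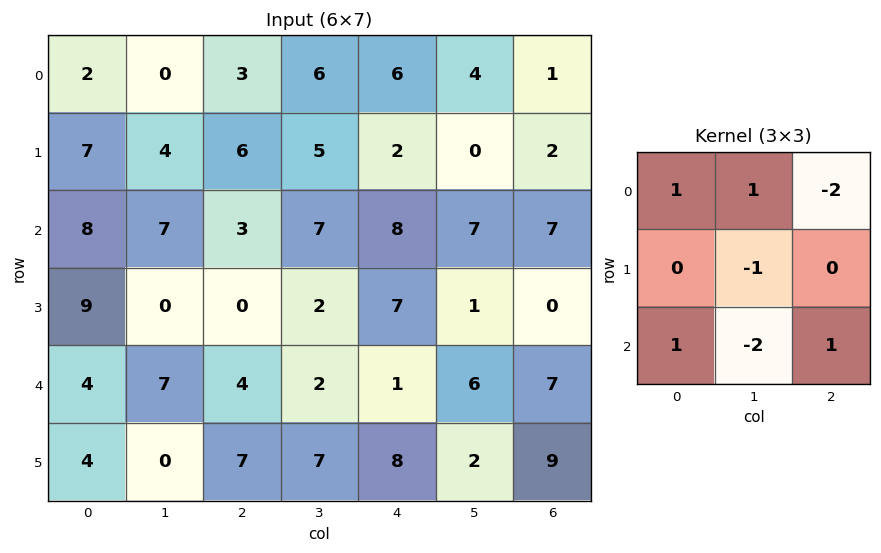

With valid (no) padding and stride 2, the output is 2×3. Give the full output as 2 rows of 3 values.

Output[0,0]: The receptive field on the input at this output position is [2 0 3 / 7 4 6 / 8 7 3]. Elementwise product with the kernel and sum: 2·1 + 0·1 + 3·-2 + 4·-1 + 8·1 + 7·-2 + 3·1.
Output[0,1]: The receptive field on the input at this output position is [3 6 6 / 6 5 2 / 3 7 8]. Elementwise product with the kernel and sum: 3·1 + 6·1 + 6·-2 + 5·-1 + 3·1 + 7·-2 + 8·1.

-11 -11 9
3 -7 -4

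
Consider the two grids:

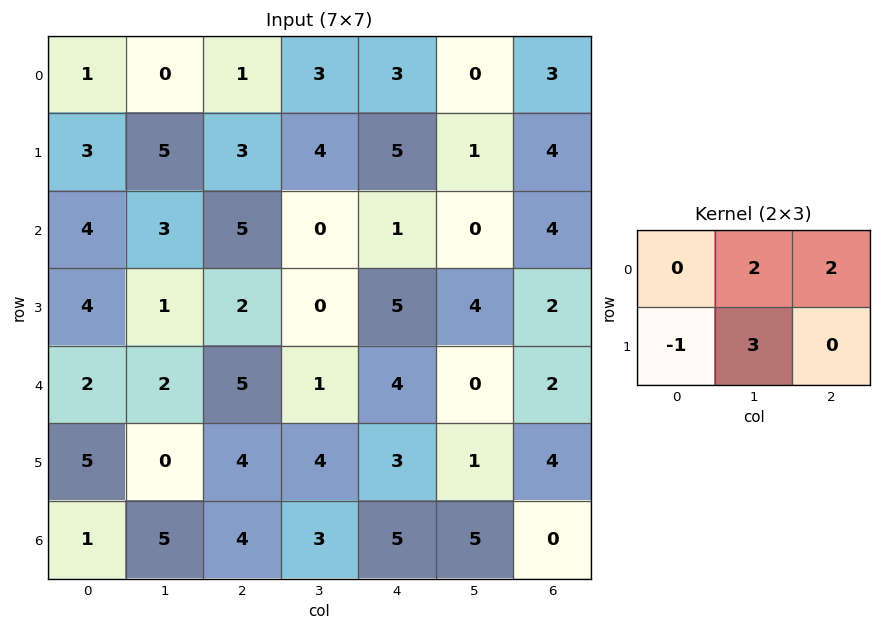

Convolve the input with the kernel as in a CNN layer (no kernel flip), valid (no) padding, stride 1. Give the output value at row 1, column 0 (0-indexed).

21

The receptive field on the input at this output position is [3 5 3 / 4 3 5]. Elementwise product with the kernel and sum: 5·2 + 3·2 + 4·-1 + 3·3.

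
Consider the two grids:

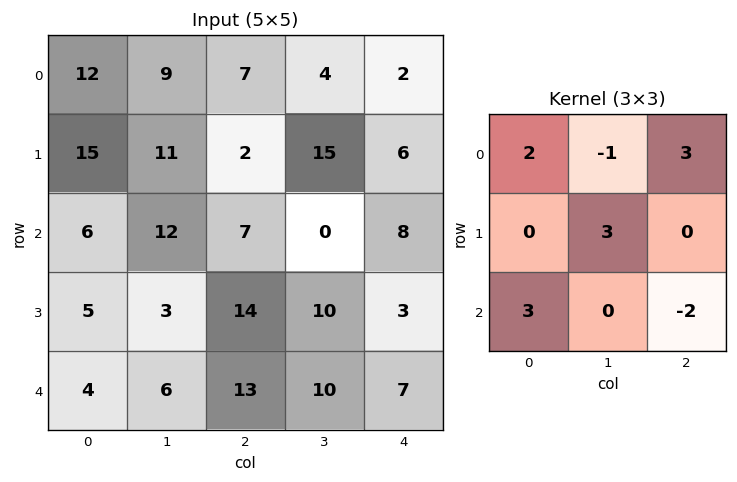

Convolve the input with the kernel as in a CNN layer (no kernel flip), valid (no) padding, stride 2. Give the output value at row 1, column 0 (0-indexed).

16

The receptive field on the input at this output position is [6 12 7 / 5 3 14 / 4 6 13]. Elementwise product with the kernel and sum: 6·2 + 12·-1 + 7·3 + 3·3 + 4·3 + 13·-2.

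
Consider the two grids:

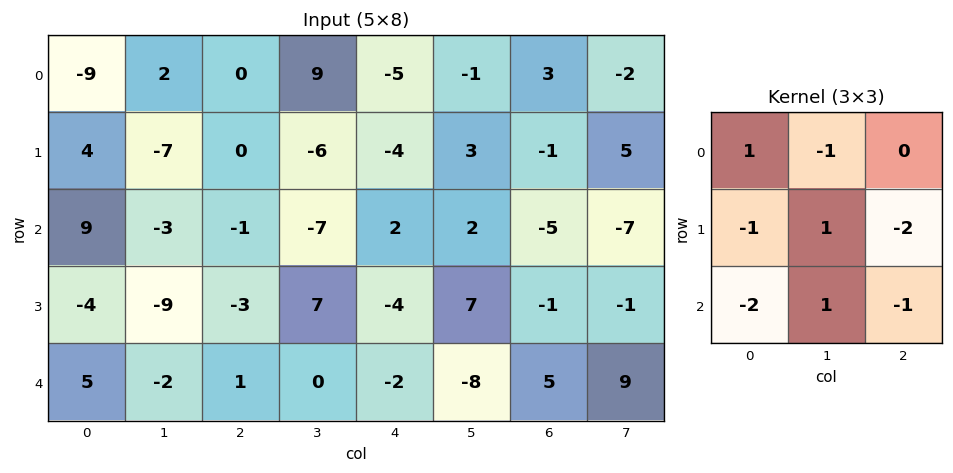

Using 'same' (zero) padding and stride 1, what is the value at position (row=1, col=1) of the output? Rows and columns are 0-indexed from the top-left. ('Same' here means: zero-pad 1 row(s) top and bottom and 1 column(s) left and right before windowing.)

The receptive field on the zero-padded input at this output position is [-9 2 0 / 4 -7 0 / 9 -3 -1]. Elementwise product with the kernel and sum: -9·1 + 2·-1 + 4·-1 + -7·1 + 0·-2 + 9·-2 + -3·1 + -1·-1.

-42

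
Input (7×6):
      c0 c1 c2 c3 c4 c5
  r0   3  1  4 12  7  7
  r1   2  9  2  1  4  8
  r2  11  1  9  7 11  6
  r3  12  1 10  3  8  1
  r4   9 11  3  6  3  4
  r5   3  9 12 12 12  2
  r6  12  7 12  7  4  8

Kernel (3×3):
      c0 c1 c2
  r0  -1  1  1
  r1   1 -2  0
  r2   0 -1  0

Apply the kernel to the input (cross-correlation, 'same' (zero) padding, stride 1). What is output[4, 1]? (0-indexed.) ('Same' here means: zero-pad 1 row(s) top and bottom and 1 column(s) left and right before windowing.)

-23

The receptive field on the zero-padded input at this output position is [12 1 10 / 9 11 3 / 3 9 12]. Elementwise product with the kernel and sum: 12·-1 + 1·1 + 10·1 + 9·1 + 11·-2 + 9·-1.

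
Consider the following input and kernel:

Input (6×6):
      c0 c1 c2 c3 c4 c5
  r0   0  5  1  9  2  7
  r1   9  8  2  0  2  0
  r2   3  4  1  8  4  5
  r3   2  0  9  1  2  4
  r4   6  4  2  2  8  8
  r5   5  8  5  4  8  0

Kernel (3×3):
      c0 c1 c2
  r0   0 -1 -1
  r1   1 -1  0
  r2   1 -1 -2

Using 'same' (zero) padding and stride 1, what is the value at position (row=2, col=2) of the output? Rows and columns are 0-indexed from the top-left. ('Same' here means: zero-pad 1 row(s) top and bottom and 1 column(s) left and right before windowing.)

-10

The receptive field on the zero-padded input at this output position is [8 2 0 / 4 1 8 / 0 9 1]. Elementwise product with the kernel and sum: 2·-1 + 0·-1 + 4·1 + 1·-1 + 0·1 + 9·-1 + 1·-2.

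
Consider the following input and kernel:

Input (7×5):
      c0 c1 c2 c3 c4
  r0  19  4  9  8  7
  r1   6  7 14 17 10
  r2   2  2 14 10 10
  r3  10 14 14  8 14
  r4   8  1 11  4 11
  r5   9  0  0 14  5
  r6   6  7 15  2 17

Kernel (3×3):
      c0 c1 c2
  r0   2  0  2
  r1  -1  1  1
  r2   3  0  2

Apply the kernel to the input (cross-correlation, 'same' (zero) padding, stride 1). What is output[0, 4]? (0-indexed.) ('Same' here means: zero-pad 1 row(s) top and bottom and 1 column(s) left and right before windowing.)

The receptive field on the zero-padded input at this output position is [0 0 0 / 8 7 0 / 17 10 0]. Elementwise product with the kernel and sum: 0·2 + 0·2 + 8·-1 + 7·1 + 0·1 + 17·3 + 0·2.

50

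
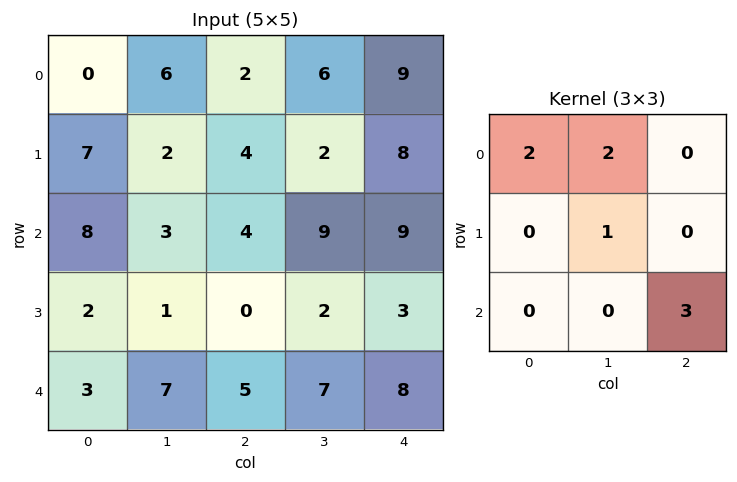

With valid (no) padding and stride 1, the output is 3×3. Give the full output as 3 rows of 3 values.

26 47 45
21 22 30
38 35 52

Output[0,0]: The receptive field on the input at this output position is [0 6 2 / 7 2 4 / 8 3 4]. Elementwise product with the kernel and sum: 0·2 + 6·2 + 2·1 + 4·3.
Output[0,1]: The receptive field on the input at this output position is [6 2 6 / 2 4 2 / 3 4 9]. Elementwise product with the kernel and sum: 6·2 + 2·2 + 4·1 + 9·3.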